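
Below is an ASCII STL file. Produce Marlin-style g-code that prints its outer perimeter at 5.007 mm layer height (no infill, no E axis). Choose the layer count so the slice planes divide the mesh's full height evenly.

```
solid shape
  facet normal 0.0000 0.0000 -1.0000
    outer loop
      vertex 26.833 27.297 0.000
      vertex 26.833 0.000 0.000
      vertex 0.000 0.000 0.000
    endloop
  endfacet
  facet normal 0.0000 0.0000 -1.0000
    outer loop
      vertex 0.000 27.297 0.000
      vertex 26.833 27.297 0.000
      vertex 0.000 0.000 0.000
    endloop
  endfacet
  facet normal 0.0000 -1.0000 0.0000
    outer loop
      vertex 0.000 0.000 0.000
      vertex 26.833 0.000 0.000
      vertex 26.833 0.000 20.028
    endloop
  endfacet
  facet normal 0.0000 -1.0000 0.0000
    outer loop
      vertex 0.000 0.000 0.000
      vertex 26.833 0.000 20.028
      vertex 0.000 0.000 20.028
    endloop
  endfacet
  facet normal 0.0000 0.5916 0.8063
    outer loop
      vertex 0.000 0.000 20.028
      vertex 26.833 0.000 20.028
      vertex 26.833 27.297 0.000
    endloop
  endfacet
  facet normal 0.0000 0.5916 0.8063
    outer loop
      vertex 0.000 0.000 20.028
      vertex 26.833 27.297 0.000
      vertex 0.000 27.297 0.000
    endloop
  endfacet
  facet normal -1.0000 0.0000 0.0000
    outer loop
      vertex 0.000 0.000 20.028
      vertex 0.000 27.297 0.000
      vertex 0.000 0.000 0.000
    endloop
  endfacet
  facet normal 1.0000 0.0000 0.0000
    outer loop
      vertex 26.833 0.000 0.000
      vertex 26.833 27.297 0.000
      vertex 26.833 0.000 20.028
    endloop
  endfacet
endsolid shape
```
; perimeter-only toolpath
G21 ; units = mm
G90 ; absolute positioning
G28 ; home
; layer 1
G0 Z5.007
G0 X0.000 Y0.000
G1 X26.833 Y0.000
G1 X26.833 Y20.473
G1 X0.000 Y20.473
G1 X0.000 Y0.000
; layer 2
G0 Z10.014
G0 X0.000 Y0.000
G1 X26.833 Y0.000
G1 X26.833 Y13.649
G1 X0.000 Y13.649
G1 X0.000 Y0.000
; layer 3
G0 Z15.021
G0 X0.000 Y0.000
G1 X26.833 Y0.000
G1 X26.833 Y6.824
G1 X0.000 Y6.824
G1 X0.000 Y0.000
M2 ; end

The solid is a wedge (ramp): 26.8 × 27.3 mm base, rising to 20 mm along the y=0 edge and sloping linearly to z=0 at y=27.3. Slicing at Δz = 5.007 mm — 4 equal slices spanning the solid's height, so layer i sits at z = i·h/4 — gives 3 non-empty perimeters. Each is a 4-segment closed polygon; G0 lifts to the layer z and rapids to the start vertex, then G1 traces the edges. The cross-section shrinks linearly with z (the slice at the apex is degenerate and omitted).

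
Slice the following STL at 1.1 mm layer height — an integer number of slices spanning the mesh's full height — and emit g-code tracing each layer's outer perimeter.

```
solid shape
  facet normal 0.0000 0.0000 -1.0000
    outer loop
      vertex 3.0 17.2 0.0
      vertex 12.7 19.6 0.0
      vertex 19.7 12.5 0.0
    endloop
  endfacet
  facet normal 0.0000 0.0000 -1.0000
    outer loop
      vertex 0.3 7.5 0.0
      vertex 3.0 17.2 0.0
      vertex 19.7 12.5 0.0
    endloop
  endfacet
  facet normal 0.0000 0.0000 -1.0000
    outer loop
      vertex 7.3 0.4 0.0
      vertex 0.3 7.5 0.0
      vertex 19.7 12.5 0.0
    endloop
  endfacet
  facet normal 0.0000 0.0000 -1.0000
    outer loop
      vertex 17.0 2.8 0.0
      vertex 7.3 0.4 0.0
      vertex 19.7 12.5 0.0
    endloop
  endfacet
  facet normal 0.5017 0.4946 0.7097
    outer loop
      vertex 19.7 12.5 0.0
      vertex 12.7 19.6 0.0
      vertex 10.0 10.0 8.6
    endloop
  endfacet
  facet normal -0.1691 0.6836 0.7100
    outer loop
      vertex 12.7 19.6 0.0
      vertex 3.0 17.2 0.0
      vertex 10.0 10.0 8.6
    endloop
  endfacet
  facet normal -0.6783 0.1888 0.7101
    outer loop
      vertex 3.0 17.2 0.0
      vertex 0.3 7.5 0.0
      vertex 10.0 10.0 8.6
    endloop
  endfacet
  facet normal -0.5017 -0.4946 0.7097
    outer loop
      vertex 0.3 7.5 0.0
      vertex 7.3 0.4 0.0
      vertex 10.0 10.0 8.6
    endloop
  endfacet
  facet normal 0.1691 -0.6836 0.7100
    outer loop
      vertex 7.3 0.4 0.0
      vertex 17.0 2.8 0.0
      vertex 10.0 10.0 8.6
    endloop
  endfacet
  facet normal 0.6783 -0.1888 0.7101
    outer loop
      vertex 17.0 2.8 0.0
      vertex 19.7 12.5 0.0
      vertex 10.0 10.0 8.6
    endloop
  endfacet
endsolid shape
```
; perimeter-only toolpath
G21 ; units = mm
G90 ; absolute positioning
G28 ; home
; layer 1
G0 Z1.1
G0 X18.5 Y12.2
G1 X12.4 Y18.4
G1 X3.9 Y16.3
G1 X1.5 Y7.8
G1 X7.6 Y1.6
G1 X16.1 Y3.7
G1 X18.5 Y12.2
; layer 2
G0 Z2.1
G0 X17.3 Y11.9
G1 X12.0 Y17.2
G1 X4.8 Y15.4
G1 X2.7 Y8.1
G1 X8.0 Y2.8
G1 X15.2 Y4.6
G1 X17.3 Y11.9
; layer 3
G0 Z3.2
G0 X16.1 Y11.6
G1 X11.7 Y16.0
G1 X5.6 Y14.5
G1 X3.9 Y8.4
G1 X8.3 Y4.0
G1 X14.4 Y5.5
G1 X16.1 Y11.6
; layer 4
G0 Z4.3
G0 X14.8 Y11.2
G1 X11.3 Y14.8
G1 X6.5 Y13.6
G1 X5.2 Y8.8
G1 X8.7 Y5.2
G1 X13.5 Y6.4
G1 X14.8 Y11.2
; layer 5
G0 Z5.4
G0 X13.6 Y10.9
G1 X11.0 Y13.6
G1 X7.4 Y12.7
G1 X6.4 Y9.1
G1 X9.0 Y6.4
G1 X12.6 Y7.3
G1 X13.6 Y10.9
; layer 6
G0 Z6.4
G0 X12.4 Y10.6
G1 X10.7 Y12.4
G1 X8.2 Y11.8
G1 X7.6 Y9.4
G1 X9.3 Y7.6
G1 X11.8 Y8.2
G1 X12.4 Y10.6
; layer 7
G0 Z7.5
G0 X11.2 Y10.3
G1 X10.3 Y11.2
G1 X9.1 Y10.9
G1 X8.8 Y9.7
G1 X9.7 Y8.8
G1 X10.9 Y9.1
G1 X11.2 Y10.3
M2 ; end

The solid is a regular 6-sided pyramid, base circumscribed radius ≈ 10 mm, apex at z ≈ 8.6 mm. Slicing at Δz = 1.1 mm — 8 equal slices spanning the solid's height, so layer i sits at z = i·h/8 — gives 7 non-empty perimeters. Each is a 6-segment closed polygon; G0 lifts to the layer z and rapids to the start vertex, then G1 traces the edges. The cross-section shrinks linearly with z (the slice at the apex is degenerate and omitted).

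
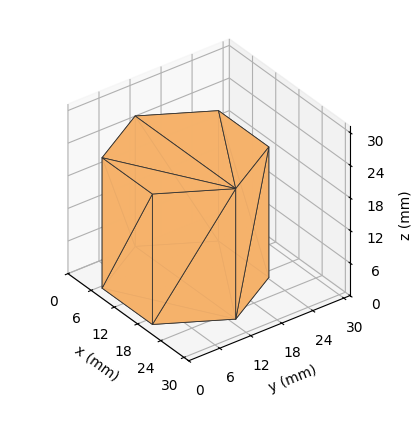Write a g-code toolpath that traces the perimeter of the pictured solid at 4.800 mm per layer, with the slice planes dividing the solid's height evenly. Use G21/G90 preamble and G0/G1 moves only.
Reading the render: the shape is a regular 6-sided prism (a cylinder approximated with 6 flat sides), circumscribed radius ≈ 13 mm, height ≈ 24 mm (dimensions read to the nearest mm from the axis ticks). For the g-code, the solid's height is divided into equal slices at the stated Δz and each level perimeter traced with G1 moves after a G0 lift.

; perimeter-only toolpath
G21 ; units = mm
G90 ; absolute positioning
G28 ; home
; layer 1
G0 Z4.800
G0 X26.000 Y13.000
G1 X19.500 Y24.258
G1 X6.500 Y24.258
G1 X0.000 Y13.000
G1 X6.500 Y1.742
G1 X19.500 Y1.742
G1 X26.000 Y13.000
; layer 2
G0 Z9.600
G0 X26.000 Y13.000
G1 X19.500 Y24.258
G1 X6.500 Y24.258
G1 X0.000 Y13.000
G1 X6.500 Y1.742
G1 X19.500 Y1.742
G1 X26.000 Y13.000
; layer 3
G0 Z14.400
G0 X26.000 Y13.000
G1 X19.500 Y24.258
G1 X6.500 Y24.258
G1 X0.000 Y13.000
G1 X6.500 Y1.742
G1 X19.500 Y1.742
G1 X26.000 Y13.000
; layer 4
G0 Z19.200
G0 X26.000 Y13.000
G1 X19.500 Y24.258
G1 X6.500 Y24.258
G1 X0.000 Y13.000
G1 X6.500 Y1.742
G1 X19.500 Y1.742
G1 X26.000 Y13.000
; layer 5
G0 Z24.000
G0 X26.000 Y13.000
G1 X19.500 Y24.258
G1 X6.500 Y24.258
G1 X0.000 Y13.000
G1 X6.500 Y1.742
G1 X19.500 Y1.742
G1 X26.000 Y13.000
M2 ; end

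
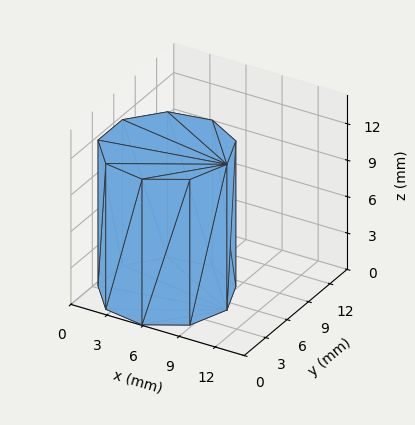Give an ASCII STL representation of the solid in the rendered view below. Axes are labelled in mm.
Reading the render: the shape is a regular 9-sided prism (a cylinder approximated with 9 flat sides), circumscribed radius ≈ 5 mm, height ≈ 12 mm (dimensions read to the nearest mm from the axis ticks). For the STL, each face is triangulated and given an outward normal.

solid part
  facet normal 0.0000 0.0000 -1.0000
    outer loop
      vertex 5.868 9.924 0.000
      vertex 8.830 8.214 0.000
      vertex 10.000 5.000 0.000
    endloop
  endfacet
  facet normal 0.0000 0.0000 -1.0000
    outer loop
      vertex 2.500 9.330 0.000
      vertex 5.868 9.924 0.000
      vertex 10.000 5.000 0.000
    endloop
  endfacet
  facet normal 0.0000 0.0000 -1.0000
    outer loop
      vertex 0.302 6.710 0.000
      vertex 2.500 9.330 0.000
      vertex 10.000 5.000 0.000
    endloop
  endfacet
  facet normal 0.0000 0.0000 -1.0000
    outer loop
      vertex 0.302 3.290 0.000
      vertex 0.302 6.710 0.000
      vertex 10.000 5.000 0.000
    endloop
  endfacet
  facet normal 0.0000 0.0000 -1.0000
    outer loop
      vertex 2.500 0.670 0.000
      vertex 0.302 3.290 0.000
      vertex 10.000 5.000 0.000
    endloop
  endfacet
  facet normal 0.0000 0.0000 -1.0000
    outer loop
      vertex 5.868 0.076 0.000
      vertex 2.500 0.670 0.000
      vertex 10.000 5.000 0.000
    endloop
  endfacet
  facet normal 0.0000 0.0000 -1.0000
    outer loop
      vertex 8.830 1.786 0.000
      vertex 5.868 0.076 0.000
      vertex 10.000 5.000 0.000
    endloop
  endfacet
  facet normal 0.0000 0.0000 1.0000
    outer loop
      vertex 10.000 5.000 12.000
      vertex 8.830 8.214 12.000
      vertex 5.868 9.924 12.000
    endloop
  endfacet
  facet normal 0.0000 0.0000 1.0000
    outer loop
      vertex 10.000 5.000 12.000
      vertex 5.868 9.924 12.000
      vertex 2.500 9.330 12.000
    endloop
  endfacet
  facet normal 0.0000 0.0000 1.0000
    outer loop
      vertex 10.000 5.000 12.000
      vertex 2.500 9.330 12.000
      vertex 0.302 6.710 12.000
    endloop
  endfacet
  facet normal 0.0000 0.0000 1.0000
    outer loop
      vertex 10.000 5.000 12.000
      vertex 0.302 6.710 12.000
      vertex 0.302 3.290 12.000
    endloop
  endfacet
  facet normal 0.0000 0.0000 1.0000
    outer loop
      vertex 10.000 5.000 12.000
      vertex 0.302 3.290 12.000
      vertex 2.500 0.670 12.000
    endloop
  endfacet
  facet normal 0.0000 0.0000 1.0000
    outer loop
      vertex 10.000 5.000 12.000
      vertex 2.500 0.670 12.000
      vertex 5.868 0.076 12.000
    endloop
  endfacet
  facet normal 0.0000 0.0000 1.0000
    outer loop
      vertex 10.000 5.000 12.000
      vertex 5.868 0.076 12.000
      vertex 8.830 1.786 12.000
    endloop
  endfacet
  facet normal 0.9397 0.3421 0.0000
    outer loop
      vertex 10.000 5.000 0.000
      vertex 8.830 8.214 0.000
      vertex 8.830 8.214 12.000
    endloop
  endfacet
  facet normal 0.9397 0.3421 0.0000
    outer loop
      vertex 10.000 5.000 0.000
      vertex 8.830 8.214 12.000
      vertex 10.000 5.000 12.000
    endloop
  endfacet
  facet normal 0.5000 0.8660 0.0000
    outer loop
      vertex 8.830 8.214 0.000
      vertex 5.868 9.924 0.000
      vertex 5.868 9.924 12.000
    endloop
  endfacet
  facet normal 0.5000 0.8660 0.0000
    outer loop
      vertex 8.830 8.214 0.000
      vertex 5.868 9.924 12.000
      vertex 8.830 8.214 12.000
    endloop
  endfacet
  facet normal -0.1737 0.9848 0.0000
    outer loop
      vertex 5.868 9.924 0.000
      vertex 2.500 9.330 0.000
      vertex 2.500 9.330 12.000
    endloop
  endfacet
  facet normal -0.1737 0.9848 0.0000
    outer loop
      vertex 5.868 9.924 0.000
      vertex 2.500 9.330 12.000
      vertex 5.868 9.924 12.000
    endloop
  endfacet
  facet normal -0.7661 0.6427 0.0000
    outer loop
      vertex 2.500 9.330 0.000
      vertex 0.302 6.710 0.000
      vertex 0.302 6.710 12.000
    endloop
  endfacet
  facet normal -0.7661 0.6427 0.0000
    outer loop
      vertex 2.500 9.330 0.000
      vertex 0.302 6.710 12.000
      vertex 2.500 9.330 12.000
    endloop
  endfacet
  facet normal -1.0000 0.0000 0.0000
    outer loop
      vertex 0.302 6.710 0.000
      vertex 0.302 3.290 0.000
      vertex 0.302 3.290 12.000
    endloop
  endfacet
  facet normal -1.0000 0.0000 0.0000
    outer loop
      vertex 0.302 6.710 0.000
      vertex 0.302 3.290 12.000
      vertex 0.302 6.710 12.000
    endloop
  endfacet
  facet normal -0.7661 -0.6427 0.0000
    outer loop
      vertex 0.302 3.290 0.000
      vertex 2.500 0.670 0.000
      vertex 2.500 0.670 12.000
    endloop
  endfacet
  facet normal -0.7661 -0.6427 0.0000
    outer loop
      vertex 0.302 3.290 0.000
      vertex 2.500 0.670 12.000
      vertex 0.302 3.290 12.000
    endloop
  endfacet
  facet normal -0.1737 -0.9848 0.0000
    outer loop
      vertex 2.500 0.670 0.000
      vertex 5.868 0.076 0.000
      vertex 5.868 0.076 12.000
    endloop
  endfacet
  facet normal -0.1737 -0.9848 0.0000
    outer loop
      vertex 2.500 0.670 0.000
      vertex 5.868 0.076 12.000
      vertex 2.500 0.670 12.000
    endloop
  endfacet
  facet normal 0.5000 -0.8660 0.0000
    outer loop
      vertex 5.868 0.076 0.000
      vertex 8.830 1.786 0.000
      vertex 8.830 1.786 12.000
    endloop
  endfacet
  facet normal 0.5000 -0.8660 0.0000
    outer loop
      vertex 5.868 0.076 0.000
      vertex 8.830 1.786 12.000
      vertex 5.868 0.076 12.000
    endloop
  endfacet
  facet normal 0.9397 -0.3421 0.0000
    outer loop
      vertex 8.830 1.786 0.000
      vertex 10.000 5.000 0.000
      vertex 10.000 5.000 12.000
    endloop
  endfacet
  facet normal 0.9397 -0.3421 0.0000
    outer loop
      vertex 8.830 1.786 0.000
      vertex 10.000 5.000 12.000
      vertex 8.830 1.786 12.000
    endloop
  endfacet
endsolid part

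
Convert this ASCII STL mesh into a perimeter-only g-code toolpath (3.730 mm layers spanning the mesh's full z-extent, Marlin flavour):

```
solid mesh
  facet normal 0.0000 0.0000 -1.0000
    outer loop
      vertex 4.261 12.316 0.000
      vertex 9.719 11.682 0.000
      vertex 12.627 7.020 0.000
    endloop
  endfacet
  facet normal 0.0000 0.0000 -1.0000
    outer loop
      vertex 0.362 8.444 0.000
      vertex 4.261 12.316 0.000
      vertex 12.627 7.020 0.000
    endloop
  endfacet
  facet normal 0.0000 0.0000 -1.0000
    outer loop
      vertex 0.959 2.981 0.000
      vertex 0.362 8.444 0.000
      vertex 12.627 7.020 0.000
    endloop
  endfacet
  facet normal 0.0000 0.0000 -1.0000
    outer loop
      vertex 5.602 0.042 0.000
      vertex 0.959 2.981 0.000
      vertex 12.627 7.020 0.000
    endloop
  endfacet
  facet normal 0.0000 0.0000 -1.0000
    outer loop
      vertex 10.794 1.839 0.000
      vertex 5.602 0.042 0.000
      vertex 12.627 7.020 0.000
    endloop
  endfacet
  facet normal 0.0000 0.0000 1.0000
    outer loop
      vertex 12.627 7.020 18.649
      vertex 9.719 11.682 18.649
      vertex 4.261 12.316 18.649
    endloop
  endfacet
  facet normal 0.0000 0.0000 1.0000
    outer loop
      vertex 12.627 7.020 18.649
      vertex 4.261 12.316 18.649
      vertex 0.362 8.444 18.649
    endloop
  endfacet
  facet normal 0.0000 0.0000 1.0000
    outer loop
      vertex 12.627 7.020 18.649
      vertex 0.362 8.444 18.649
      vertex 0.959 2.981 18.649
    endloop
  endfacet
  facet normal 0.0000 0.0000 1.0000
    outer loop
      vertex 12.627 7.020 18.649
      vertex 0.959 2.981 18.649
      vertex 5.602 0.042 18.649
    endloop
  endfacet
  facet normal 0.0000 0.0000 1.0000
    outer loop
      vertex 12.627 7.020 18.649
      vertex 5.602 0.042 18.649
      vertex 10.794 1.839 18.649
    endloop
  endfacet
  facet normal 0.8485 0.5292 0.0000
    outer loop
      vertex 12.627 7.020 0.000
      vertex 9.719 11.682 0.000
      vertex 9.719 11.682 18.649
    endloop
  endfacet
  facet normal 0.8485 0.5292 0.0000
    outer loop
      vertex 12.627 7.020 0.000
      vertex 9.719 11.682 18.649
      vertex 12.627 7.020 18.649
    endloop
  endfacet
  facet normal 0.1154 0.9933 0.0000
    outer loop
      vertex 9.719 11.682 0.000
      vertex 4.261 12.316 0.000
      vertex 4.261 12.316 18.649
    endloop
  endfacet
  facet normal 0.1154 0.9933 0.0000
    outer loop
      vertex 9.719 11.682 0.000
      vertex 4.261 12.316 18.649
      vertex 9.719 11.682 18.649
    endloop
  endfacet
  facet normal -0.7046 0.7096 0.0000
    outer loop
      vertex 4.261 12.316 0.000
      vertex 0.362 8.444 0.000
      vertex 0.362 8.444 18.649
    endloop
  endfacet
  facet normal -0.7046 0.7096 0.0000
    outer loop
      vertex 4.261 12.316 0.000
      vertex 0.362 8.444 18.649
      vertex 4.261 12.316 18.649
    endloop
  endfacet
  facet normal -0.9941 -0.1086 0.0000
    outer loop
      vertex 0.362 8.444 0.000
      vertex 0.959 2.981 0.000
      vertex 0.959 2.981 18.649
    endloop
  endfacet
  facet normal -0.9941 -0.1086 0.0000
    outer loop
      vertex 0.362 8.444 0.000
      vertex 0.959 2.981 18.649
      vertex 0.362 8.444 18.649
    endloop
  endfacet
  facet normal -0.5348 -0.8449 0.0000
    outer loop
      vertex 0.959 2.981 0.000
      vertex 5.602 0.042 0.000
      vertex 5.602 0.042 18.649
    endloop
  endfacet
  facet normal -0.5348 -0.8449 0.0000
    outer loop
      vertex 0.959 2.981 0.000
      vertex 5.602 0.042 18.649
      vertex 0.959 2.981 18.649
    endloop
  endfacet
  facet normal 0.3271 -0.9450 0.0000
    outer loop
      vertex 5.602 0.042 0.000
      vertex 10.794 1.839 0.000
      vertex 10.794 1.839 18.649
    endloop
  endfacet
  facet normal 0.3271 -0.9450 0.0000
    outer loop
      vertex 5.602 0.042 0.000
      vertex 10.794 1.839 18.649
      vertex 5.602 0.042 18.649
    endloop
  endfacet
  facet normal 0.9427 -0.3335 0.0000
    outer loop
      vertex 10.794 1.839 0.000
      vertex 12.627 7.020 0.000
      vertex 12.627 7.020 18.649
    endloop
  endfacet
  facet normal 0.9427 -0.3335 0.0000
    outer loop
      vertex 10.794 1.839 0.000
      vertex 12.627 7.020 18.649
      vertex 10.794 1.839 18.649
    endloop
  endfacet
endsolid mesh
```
; perimeter-only toolpath
G21 ; units = mm
G90 ; absolute positioning
G28 ; home
; layer 1
G0 Z3.730
G0 X12.627 Y7.020
G1 X9.719 Y11.682
G1 X4.261 Y12.316
G1 X0.362 Y8.444
G1 X0.959 Y2.981
G1 X5.602 Y0.042
G1 X10.794 Y1.839
G1 X12.627 Y7.020
; layer 2
G0 Z7.460
G0 X12.627 Y7.020
G1 X9.719 Y11.682
G1 X4.261 Y12.316
G1 X0.362 Y8.444
G1 X0.959 Y2.981
G1 X5.602 Y0.042
G1 X10.794 Y1.839
G1 X12.627 Y7.020
; layer 3
G0 Z11.189
G0 X12.627 Y7.020
G1 X9.719 Y11.682
G1 X4.261 Y12.316
G1 X0.362 Y8.444
G1 X0.959 Y2.981
G1 X5.602 Y0.042
G1 X10.794 Y1.839
G1 X12.627 Y7.020
; layer 4
G0 Z14.919
G0 X12.627 Y7.020
G1 X9.719 Y11.682
G1 X4.261 Y12.316
G1 X0.362 Y8.444
G1 X0.959 Y2.981
G1 X5.602 Y0.042
G1 X10.794 Y1.839
G1 X12.627 Y7.020
; layer 5
G0 Z18.649
G0 X12.627 Y7.020
G1 X9.719 Y11.682
G1 X4.261 Y12.316
G1 X0.362 Y8.444
G1 X0.959 Y2.981
G1 X5.602 Y0.042
G1 X10.794 Y1.839
G1 X12.627 Y7.020
M2 ; end

The solid is a regular 7-sided prism (a cylinder approximated with 7 flat sides), circumscribed radius ≈ 6.33 mm, height ≈ 18.6 mm. Slicing at Δz = 3.730 mm — 5 equal slices spanning the solid's height, so layer i sits at z = i·h/5 — gives 5 non-empty perimeters. Each is a 7-segment closed polygon; G0 lifts to the layer z and rapids to the start vertex, then G1 traces the edges.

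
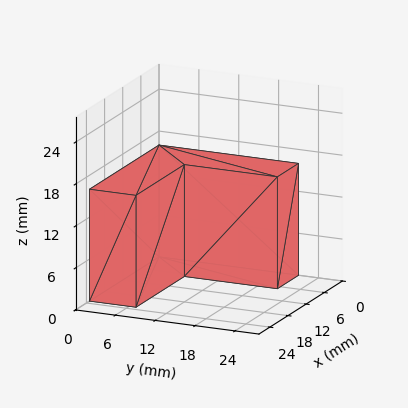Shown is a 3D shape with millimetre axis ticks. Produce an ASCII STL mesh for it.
Reading the render: the shape is an L-shaped prism: outer 23 × 21 mm, arm thicknesses ≈ 7 mm (horizontal) and 7 mm (vertical), extruded 16 mm in z (dimensions read to the nearest mm from the axis ticks). For the STL, each face is triangulated and given an outward normal.

solid part
  facet normal 0.0000 0.0000 -1.0000
    outer loop
      vertex 23.0 7.0 0.0
      vertex 23.0 0.0 0.0
      vertex 0.0 0.0 0.0
    endloop
  endfacet
  facet normal 0.0000 0.0000 -1.0000
    outer loop
      vertex 7.0 7.0 0.0
      vertex 23.0 7.0 0.0
      vertex 0.0 0.0 0.0
    endloop
  endfacet
  facet normal 0.0000 0.0000 -1.0000
    outer loop
      vertex 7.0 21.0 0.0
      vertex 7.0 7.0 0.0
      vertex 0.0 0.0 0.0
    endloop
  endfacet
  facet normal 0.0000 0.0000 -1.0000
    outer loop
      vertex 0.0 21.0 0.0
      vertex 7.0 21.0 0.0
      vertex 0.0 0.0 0.0
    endloop
  endfacet
  facet normal 0.0000 0.0000 1.0000
    outer loop
      vertex 0.0 0.0 16.0
      vertex 23.0 0.0 16.0
      vertex 23.0 7.0 16.0
    endloop
  endfacet
  facet normal 0.0000 0.0000 1.0000
    outer loop
      vertex 0.0 0.0 16.0
      vertex 23.0 7.0 16.0
      vertex 7.0 7.0 16.0
    endloop
  endfacet
  facet normal 0.0000 0.0000 1.0000
    outer loop
      vertex 0.0 0.0 16.0
      vertex 7.0 7.0 16.0
      vertex 7.0 21.0 16.0
    endloop
  endfacet
  facet normal 0.0000 0.0000 1.0000
    outer loop
      vertex 0.0 0.0 16.0
      vertex 7.0 21.0 16.0
      vertex 0.0 21.0 16.0
    endloop
  endfacet
  facet normal 0.0000 -1.0000 0.0000
    outer loop
      vertex 0.0 0.0 0.0
      vertex 23.0 0.0 0.0
      vertex 23.0 0.0 16.0
    endloop
  endfacet
  facet normal 0.0000 -1.0000 0.0000
    outer loop
      vertex 0.0 0.0 0.0
      vertex 23.0 0.0 16.0
      vertex 0.0 0.0 16.0
    endloop
  endfacet
  facet normal 1.0000 0.0000 0.0000
    outer loop
      vertex 23.0 0.0 0.0
      vertex 23.0 7.0 0.0
      vertex 23.0 7.0 16.0
    endloop
  endfacet
  facet normal 1.0000 0.0000 0.0000
    outer loop
      vertex 23.0 0.0 0.0
      vertex 23.0 7.0 16.0
      vertex 23.0 0.0 16.0
    endloop
  endfacet
  facet normal 0.0000 1.0000 0.0000
    outer loop
      vertex 23.0 7.0 0.0
      vertex 7.0 7.0 0.0
      vertex 7.0 7.0 16.0
    endloop
  endfacet
  facet normal 0.0000 1.0000 0.0000
    outer loop
      vertex 23.0 7.0 0.0
      vertex 7.0 7.0 16.0
      vertex 23.0 7.0 16.0
    endloop
  endfacet
  facet normal 1.0000 0.0000 0.0000
    outer loop
      vertex 7.0 7.0 0.0
      vertex 7.0 21.0 0.0
      vertex 7.0 21.0 16.0
    endloop
  endfacet
  facet normal 1.0000 0.0000 0.0000
    outer loop
      vertex 7.0 7.0 0.0
      vertex 7.0 21.0 16.0
      vertex 7.0 7.0 16.0
    endloop
  endfacet
  facet normal 0.0000 1.0000 0.0000
    outer loop
      vertex 7.0 21.0 0.0
      vertex 0.0 21.0 0.0
      vertex 0.0 21.0 16.0
    endloop
  endfacet
  facet normal 0.0000 1.0000 0.0000
    outer loop
      vertex 7.0 21.0 0.0
      vertex 0.0 21.0 16.0
      vertex 7.0 21.0 16.0
    endloop
  endfacet
  facet normal -1.0000 0.0000 0.0000
    outer loop
      vertex 0.0 21.0 0.0
      vertex 0.0 0.0 0.0
      vertex 0.0 0.0 16.0
    endloop
  endfacet
  facet normal -1.0000 0.0000 0.0000
    outer loop
      vertex 0.0 21.0 0.0
      vertex 0.0 0.0 16.0
      vertex 0.0 21.0 16.0
    endloop
  endfacet
endsolid part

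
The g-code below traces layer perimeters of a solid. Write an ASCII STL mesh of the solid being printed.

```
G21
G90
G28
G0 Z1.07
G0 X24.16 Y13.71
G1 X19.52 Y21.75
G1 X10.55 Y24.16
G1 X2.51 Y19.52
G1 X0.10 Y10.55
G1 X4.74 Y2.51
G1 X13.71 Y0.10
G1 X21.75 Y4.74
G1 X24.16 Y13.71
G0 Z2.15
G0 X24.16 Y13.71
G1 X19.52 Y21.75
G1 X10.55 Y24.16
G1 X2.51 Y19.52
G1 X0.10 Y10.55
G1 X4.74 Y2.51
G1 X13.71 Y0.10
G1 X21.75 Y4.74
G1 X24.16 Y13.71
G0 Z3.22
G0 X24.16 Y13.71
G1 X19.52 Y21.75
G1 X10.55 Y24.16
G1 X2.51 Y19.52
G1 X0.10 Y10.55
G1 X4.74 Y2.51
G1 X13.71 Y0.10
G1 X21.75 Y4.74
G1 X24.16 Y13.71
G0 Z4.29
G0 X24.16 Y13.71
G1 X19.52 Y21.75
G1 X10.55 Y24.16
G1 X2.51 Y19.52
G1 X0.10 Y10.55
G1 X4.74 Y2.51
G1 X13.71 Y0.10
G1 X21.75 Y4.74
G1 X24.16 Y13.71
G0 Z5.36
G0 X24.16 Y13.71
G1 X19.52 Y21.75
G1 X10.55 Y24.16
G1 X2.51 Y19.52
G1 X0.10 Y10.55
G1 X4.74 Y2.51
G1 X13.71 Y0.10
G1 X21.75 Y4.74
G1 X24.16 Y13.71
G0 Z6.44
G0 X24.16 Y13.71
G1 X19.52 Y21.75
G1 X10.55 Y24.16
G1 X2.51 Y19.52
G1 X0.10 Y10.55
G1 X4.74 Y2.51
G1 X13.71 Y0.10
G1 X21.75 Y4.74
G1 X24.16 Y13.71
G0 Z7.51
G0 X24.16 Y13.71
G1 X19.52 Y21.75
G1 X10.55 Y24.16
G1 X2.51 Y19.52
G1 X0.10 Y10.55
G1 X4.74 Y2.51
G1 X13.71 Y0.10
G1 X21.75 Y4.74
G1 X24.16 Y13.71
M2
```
solid part
  facet normal 0.0000 0.0000 -1.0000
    outer loop
      vertex 10.55 24.16 0.00
      vertex 19.52 21.75 0.00
      vertex 24.16 13.71 0.00
    endloop
  endfacet
  facet normal 0.0000 0.0000 -1.0000
    outer loop
      vertex 2.51 19.52 0.00
      vertex 10.55 24.16 0.00
      vertex 24.16 13.71 0.00
    endloop
  endfacet
  facet normal 0.0000 0.0000 -1.0000
    outer loop
      vertex 0.10 10.55 0.00
      vertex 2.51 19.52 0.00
      vertex 24.16 13.71 0.00
    endloop
  endfacet
  facet normal 0.0000 0.0000 -1.0000
    outer loop
      vertex 4.74 2.51 0.00
      vertex 0.10 10.55 0.00
      vertex 24.16 13.71 0.00
    endloop
  endfacet
  facet normal 0.0000 0.0000 -1.0000
    outer loop
      vertex 13.71 0.10 0.00
      vertex 4.74 2.51 0.00
      vertex 24.16 13.71 0.00
    endloop
  endfacet
  facet normal 0.0000 0.0000 -1.0000
    outer loop
      vertex 21.75 4.74 0.00
      vertex 13.71 0.10 0.00
      vertex 24.16 13.71 0.00
    endloop
  endfacet
  facet normal 0.0000 0.0000 1.0000
    outer loop
      vertex 24.16 13.71 7.51
      vertex 19.52 21.75 7.51
      vertex 10.55 24.16 7.51
    endloop
  endfacet
  facet normal 0.0000 0.0000 1.0000
    outer loop
      vertex 24.16 13.71 7.51
      vertex 10.55 24.16 7.51
      vertex 2.51 19.52 7.51
    endloop
  endfacet
  facet normal 0.0000 0.0000 1.0000
    outer loop
      vertex 24.16 13.71 7.51
      vertex 2.51 19.52 7.51
      vertex 0.10 10.55 7.51
    endloop
  endfacet
  facet normal 0.0000 0.0000 1.0000
    outer loop
      vertex 24.16 13.71 7.51
      vertex 0.10 10.55 7.51
      vertex 4.74 2.51 7.51
    endloop
  endfacet
  facet normal 0.0000 0.0000 1.0000
    outer loop
      vertex 24.16 13.71 7.51
      vertex 4.74 2.51 7.51
      vertex 13.71 0.10 7.51
    endloop
  endfacet
  facet normal 0.0000 0.0000 1.0000
    outer loop
      vertex 24.16 13.71 7.51
      vertex 13.71 0.10 7.51
      vertex 21.75 4.74 7.51
    endloop
  endfacet
  facet normal 0.8661 0.4998 0.0000
    outer loop
      vertex 24.16 13.71 0.00
      vertex 19.52 21.75 0.00
      vertex 19.52 21.75 7.51
    endloop
  endfacet
  facet normal 0.8661 0.4998 0.0000
    outer loop
      vertex 24.16 13.71 0.00
      vertex 19.52 21.75 7.51
      vertex 24.16 13.71 7.51
    endloop
  endfacet
  facet normal 0.2595 0.9658 0.0000
    outer loop
      vertex 19.52 21.75 0.00
      vertex 10.55 24.16 0.00
      vertex 10.55 24.16 7.51
    endloop
  endfacet
  facet normal 0.2595 0.9658 0.0000
    outer loop
      vertex 19.52 21.75 0.00
      vertex 10.55 24.16 7.51
      vertex 19.52 21.75 7.51
    endloop
  endfacet
  facet normal -0.4998 0.8661 0.0000
    outer loop
      vertex 10.55 24.16 0.00
      vertex 2.51 19.52 0.00
      vertex 2.51 19.52 7.51
    endloop
  endfacet
  facet normal -0.4998 0.8661 0.0000
    outer loop
      vertex 10.55 24.16 0.00
      vertex 2.51 19.52 7.51
      vertex 10.55 24.16 7.51
    endloop
  endfacet
  facet normal -0.9658 0.2595 0.0000
    outer loop
      vertex 2.51 19.52 0.00
      vertex 0.10 10.55 0.00
      vertex 0.10 10.55 7.51
    endloop
  endfacet
  facet normal -0.9658 0.2595 0.0000
    outer loop
      vertex 2.51 19.52 0.00
      vertex 0.10 10.55 7.51
      vertex 2.51 19.52 7.51
    endloop
  endfacet
  facet normal -0.8661 -0.4998 0.0000
    outer loop
      vertex 0.10 10.55 0.00
      vertex 4.74 2.51 0.00
      vertex 4.74 2.51 7.51
    endloop
  endfacet
  facet normal -0.8661 -0.4998 0.0000
    outer loop
      vertex 0.10 10.55 0.00
      vertex 4.74 2.51 7.51
      vertex 0.10 10.55 7.51
    endloop
  endfacet
  facet normal -0.2595 -0.9658 0.0000
    outer loop
      vertex 4.74 2.51 0.00
      vertex 13.71 0.10 0.00
      vertex 13.71 0.10 7.51
    endloop
  endfacet
  facet normal -0.2595 -0.9658 0.0000
    outer loop
      vertex 4.74 2.51 0.00
      vertex 13.71 0.10 7.51
      vertex 4.74 2.51 7.51
    endloop
  endfacet
  facet normal 0.4998 -0.8661 0.0000
    outer loop
      vertex 13.71 0.10 0.00
      vertex 21.75 4.74 0.00
      vertex 21.75 4.74 7.51
    endloop
  endfacet
  facet normal 0.4998 -0.8661 0.0000
    outer loop
      vertex 13.71 0.10 0.00
      vertex 21.75 4.74 7.51
      vertex 13.71 0.10 7.51
    endloop
  endfacet
  facet normal 0.9658 -0.2595 0.0000
    outer loop
      vertex 21.75 4.74 0.00
      vertex 24.16 13.71 0.00
      vertex 24.16 13.71 7.51
    endloop
  endfacet
  facet normal 0.9658 -0.2595 0.0000
    outer loop
      vertex 21.75 4.74 0.00
      vertex 24.16 13.71 7.51
      vertex 21.75 4.74 7.51
    endloop
  endfacet
endsolid part

The G0 Z moves step by Δz≈1.07 mm. Every layer's G1 loop is the same polygon, so the solid is a straight extrusion of it from z=0 to z≈7.51. Closing with flat bottom and top caps and triangulating gives 28 facets — a regular 8-sided prism (a cylinder approximated with 8 flat sides), circumscribed radius ≈ 12.1 mm, height ≈ 7.51 mm.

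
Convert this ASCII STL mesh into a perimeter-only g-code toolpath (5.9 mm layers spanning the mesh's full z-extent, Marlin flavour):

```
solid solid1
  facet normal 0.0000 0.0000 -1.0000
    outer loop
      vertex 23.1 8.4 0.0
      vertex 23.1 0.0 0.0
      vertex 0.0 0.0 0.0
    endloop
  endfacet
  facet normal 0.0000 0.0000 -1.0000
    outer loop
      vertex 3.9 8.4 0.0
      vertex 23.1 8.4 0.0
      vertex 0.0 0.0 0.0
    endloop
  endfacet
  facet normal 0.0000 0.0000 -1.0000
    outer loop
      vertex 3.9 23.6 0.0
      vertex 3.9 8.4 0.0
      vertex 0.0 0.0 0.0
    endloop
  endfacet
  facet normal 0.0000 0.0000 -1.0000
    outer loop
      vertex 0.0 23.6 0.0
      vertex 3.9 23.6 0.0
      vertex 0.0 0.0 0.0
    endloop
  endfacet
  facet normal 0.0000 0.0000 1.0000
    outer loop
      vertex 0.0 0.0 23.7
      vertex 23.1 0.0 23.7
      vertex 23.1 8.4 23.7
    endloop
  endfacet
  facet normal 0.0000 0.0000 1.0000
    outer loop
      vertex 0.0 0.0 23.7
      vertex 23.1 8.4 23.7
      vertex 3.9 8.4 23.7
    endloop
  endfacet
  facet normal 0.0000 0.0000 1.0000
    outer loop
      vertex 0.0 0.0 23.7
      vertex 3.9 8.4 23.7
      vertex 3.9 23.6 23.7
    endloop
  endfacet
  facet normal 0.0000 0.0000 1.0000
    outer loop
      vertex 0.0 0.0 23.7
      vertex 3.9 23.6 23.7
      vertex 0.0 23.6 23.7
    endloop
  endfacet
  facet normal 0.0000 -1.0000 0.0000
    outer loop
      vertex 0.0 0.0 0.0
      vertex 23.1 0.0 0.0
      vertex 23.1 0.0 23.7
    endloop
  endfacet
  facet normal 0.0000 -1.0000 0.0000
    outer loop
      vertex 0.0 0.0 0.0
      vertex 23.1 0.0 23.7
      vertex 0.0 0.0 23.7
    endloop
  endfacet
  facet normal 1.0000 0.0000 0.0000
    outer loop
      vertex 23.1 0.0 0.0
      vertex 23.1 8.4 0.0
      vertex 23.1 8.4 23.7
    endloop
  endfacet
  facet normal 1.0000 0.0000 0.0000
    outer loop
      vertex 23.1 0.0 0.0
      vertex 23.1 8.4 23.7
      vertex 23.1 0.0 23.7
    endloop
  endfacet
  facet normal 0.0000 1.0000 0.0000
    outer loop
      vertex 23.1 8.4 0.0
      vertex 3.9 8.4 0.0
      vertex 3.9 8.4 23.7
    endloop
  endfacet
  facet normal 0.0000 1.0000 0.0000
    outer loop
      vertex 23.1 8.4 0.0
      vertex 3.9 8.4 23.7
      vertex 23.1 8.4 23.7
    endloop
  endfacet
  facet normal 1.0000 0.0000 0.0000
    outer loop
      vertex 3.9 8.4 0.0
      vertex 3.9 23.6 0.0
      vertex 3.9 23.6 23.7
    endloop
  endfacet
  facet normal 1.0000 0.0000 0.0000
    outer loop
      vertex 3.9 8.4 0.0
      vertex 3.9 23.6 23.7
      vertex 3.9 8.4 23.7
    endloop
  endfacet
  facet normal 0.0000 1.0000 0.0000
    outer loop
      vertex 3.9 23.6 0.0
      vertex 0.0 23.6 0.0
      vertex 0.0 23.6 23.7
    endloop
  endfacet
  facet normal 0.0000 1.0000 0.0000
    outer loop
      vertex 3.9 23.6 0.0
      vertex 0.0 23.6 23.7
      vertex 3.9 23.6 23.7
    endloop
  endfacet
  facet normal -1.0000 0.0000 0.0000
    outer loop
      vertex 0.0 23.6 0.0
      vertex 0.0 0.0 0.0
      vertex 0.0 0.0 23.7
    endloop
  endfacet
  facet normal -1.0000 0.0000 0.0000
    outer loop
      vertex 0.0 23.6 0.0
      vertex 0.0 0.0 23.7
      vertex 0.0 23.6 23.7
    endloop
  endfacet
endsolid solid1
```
; perimeter-only toolpath
G21 ; units = mm
G90 ; absolute positioning
G28 ; home
; layer 1
G0 Z5.9
G0 X0.0 Y0.0
G1 X23.1 Y0.0
G1 X23.1 Y8.4
G1 X3.9 Y8.4
G1 X3.9 Y23.6
G1 X0.0 Y23.6
G1 X0.0 Y0.0
; layer 2
G0 Z11.8
G0 X0.0 Y0.0
G1 X23.1 Y0.0
G1 X23.1 Y8.4
G1 X3.9 Y8.4
G1 X3.9 Y23.6
G1 X0.0 Y23.6
G1 X0.0 Y0.0
; layer 3
G0 Z17.8
G0 X0.0 Y0.0
G1 X23.1 Y0.0
G1 X23.1 Y8.4
G1 X3.9 Y8.4
G1 X3.9 Y23.6
G1 X0.0 Y23.6
G1 X0.0 Y0.0
; layer 4
G0 Z23.7
G0 X0.0 Y0.0
G1 X23.1 Y0.0
G1 X23.1 Y8.4
G1 X3.9 Y8.4
G1 X3.9 Y23.6
G1 X0.0 Y23.6
G1 X0.0 Y0.0
M2 ; end

The solid is an L-shaped prism: outer 23.1 × 23.6 mm, arm thicknesses ≈ 8.4 mm (horizontal) and 3.9 mm (vertical), extruded 23.7 mm in z. Slicing at Δz = 5.9 mm — 4 equal slices spanning the solid's height, so layer i sits at z = i·h/4 — gives 4 non-empty perimeters. Each is a 6-segment closed polygon; G0 lifts to the layer z and rapids to the start vertex, then G1 traces the edges.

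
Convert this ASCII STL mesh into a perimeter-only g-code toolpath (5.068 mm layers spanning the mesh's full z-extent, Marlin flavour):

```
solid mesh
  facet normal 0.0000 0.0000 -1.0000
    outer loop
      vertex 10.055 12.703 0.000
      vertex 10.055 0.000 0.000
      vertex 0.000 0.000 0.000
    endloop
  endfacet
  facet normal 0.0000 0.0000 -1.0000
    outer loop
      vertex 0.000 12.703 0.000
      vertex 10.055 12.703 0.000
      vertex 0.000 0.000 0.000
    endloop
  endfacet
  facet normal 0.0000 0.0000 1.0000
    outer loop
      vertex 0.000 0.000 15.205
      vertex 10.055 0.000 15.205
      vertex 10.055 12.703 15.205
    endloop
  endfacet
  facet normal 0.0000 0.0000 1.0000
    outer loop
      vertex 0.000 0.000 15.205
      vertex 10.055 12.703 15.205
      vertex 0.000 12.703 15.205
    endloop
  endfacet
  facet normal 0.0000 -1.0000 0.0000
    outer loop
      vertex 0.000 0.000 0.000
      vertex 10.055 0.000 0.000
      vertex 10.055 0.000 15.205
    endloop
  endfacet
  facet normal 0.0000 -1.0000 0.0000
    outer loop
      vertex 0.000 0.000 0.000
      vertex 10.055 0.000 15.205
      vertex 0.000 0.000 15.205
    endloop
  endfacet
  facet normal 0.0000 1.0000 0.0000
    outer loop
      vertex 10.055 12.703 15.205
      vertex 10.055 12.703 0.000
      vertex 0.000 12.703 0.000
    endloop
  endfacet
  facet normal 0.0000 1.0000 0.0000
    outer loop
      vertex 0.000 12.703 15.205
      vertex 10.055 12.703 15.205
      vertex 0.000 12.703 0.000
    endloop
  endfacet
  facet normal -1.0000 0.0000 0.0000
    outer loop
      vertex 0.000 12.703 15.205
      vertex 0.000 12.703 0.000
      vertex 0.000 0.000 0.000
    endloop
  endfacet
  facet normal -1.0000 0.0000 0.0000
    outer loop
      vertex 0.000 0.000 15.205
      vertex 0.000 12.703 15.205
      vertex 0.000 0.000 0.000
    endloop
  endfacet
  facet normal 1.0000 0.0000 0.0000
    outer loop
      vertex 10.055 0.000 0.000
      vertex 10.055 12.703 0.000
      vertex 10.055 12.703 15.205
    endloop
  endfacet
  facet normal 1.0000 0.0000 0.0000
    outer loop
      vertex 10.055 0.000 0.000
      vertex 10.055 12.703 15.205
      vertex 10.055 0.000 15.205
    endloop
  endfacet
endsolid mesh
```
; perimeter-only toolpath
G21 ; units = mm
G90 ; absolute positioning
G28 ; home
; layer 1
G0 Z5.068
G0 X0.000 Y0.000
G1 X10.055 Y0.000
G1 X10.055 Y12.703
G1 X0.000 Y12.703
G1 X0.000 Y0.000
; layer 2
G0 Z10.137
G0 X0.000 Y0.000
G1 X10.055 Y0.000
G1 X10.055 Y12.703
G1 X0.000 Y12.703
G1 X0.000 Y0.000
; layer 3
G0 Z15.205
G0 X0.000 Y0.000
G1 X10.055 Y0.000
G1 X10.055 Y12.703
G1 X0.000 Y12.703
G1 X0.000 Y0.000
M2 ; end

The solid is a rectangular box, roughly 10.1 × 12.7 mm footprint and 15.2 mm tall. Slicing at Δz = 5.068 mm — 3 equal slices spanning the solid's height, so layer i sits at z = i·h/3 — gives 3 non-empty perimeters. Each is a 4-segment closed polygon; G0 lifts to the layer z and rapids to the start vertex, then G1 traces the edges.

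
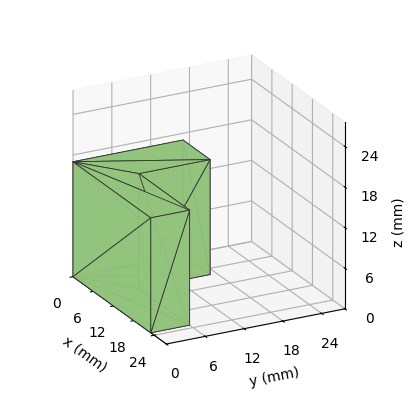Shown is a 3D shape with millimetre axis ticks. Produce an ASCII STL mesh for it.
Reading the render: the shape is an L-shaped prism: outer 23 × 17 mm, arm thicknesses ≈ 6 mm (horizontal) and 8 mm (vertical), extruded 17 mm in z (dimensions read to the nearest mm from the axis ticks). For the STL, each face is triangulated and given an outward normal.

solid part
  facet normal 0.0000 0.0000 -1.0000
    outer loop
      vertex 23.00 6.00 0.00
      vertex 23.00 0.00 0.00
      vertex 0.00 0.00 0.00
    endloop
  endfacet
  facet normal 0.0000 0.0000 -1.0000
    outer loop
      vertex 8.00 6.00 0.00
      vertex 23.00 6.00 0.00
      vertex 0.00 0.00 0.00
    endloop
  endfacet
  facet normal 0.0000 0.0000 -1.0000
    outer loop
      vertex 8.00 17.00 0.00
      vertex 8.00 6.00 0.00
      vertex 0.00 0.00 0.00
    endloop
  endfacet
  facet normal 0.0000 0.0000 -1.0000
    outer loop
      vertex 0.00 17.00 0.00
      vertex 8.00 17.00 0.00
      vertex 0.00 0.00 0.00
    endloop
  endfacet
  facet normal 0.0000 0.0000 1.0000
    outer loop
      vertex 0.00 0.00 17.00
      vertex 23.00 0.00 17.00
      vertex 23.00 6.00 17.00
    endloop
  endfacet
  facet normal 0.0000 0.0000 1.0000
    outer loop
      vertex 0.00 0.00 17.00
      vertex 23.00 6.00 17.00
      vertex 8.00 6.00 17.00
    endloop
  endfacet
  facet normal 0.0000 0.0000 1.0000
    outer loop
      vertex 0.00 0.00 17.00
      vertex 8.00 6.00 17.00
      vertex 8.00 17.00 17.00
    endloop
  endfacet
  facet normal 0.0000 0.0000 1.0000
    outer loop
      vertex 0.00 0.00 17.00
      vertex 8.00 17.00 17.00
      vertex 0.00 17.00 17.00
    endloop
  endfacet
  facet normal 0.0000 -1.0000 0.0000
    outer loop
      vertex 0.00 0.00 0.00
      vertex 23.00 0.00 0.00
      vertex 23.00 0.00 17.00
    endloop
  endfacet
  facet normal 0.0000 -1.0000 0.0000
    outer loop
      vertex 0.00 0.00 0.00
      vertex 23.00 0.00 17.00
      vertex 0.00 0.00 17.00
    endloop
  endfacet
  facet normal 1.0000 0.0000 0.0000
    outer loop
      vertex 23.00 0.00 0.00
      vertex 23.00 6.00 0.00
      vertex 23.00 6.00 17.00
    endloop
  endfacet
  facet normal 1.0000 0.0000 0.0000
    outer loop
      vertex 23.00 0.00 0.00
      vertex 23.00 6.00 17.00
      vertex 23.00 0.00 17.00
    endloop
  endfacet
  facet normal 0.0000 1.0000 0.0000
    outer loop
      vertex 23.00 6.00 0.00
      vertex 8.00 6.00 0.00
      vertex 8.00 6.00 17.00
    endloop
  endfacet
  facet normal 0.0000 1.0000 0.0000
    outer loop
      vertex 23.00 6.00 0.00
      vertex 8.00 6.00 17.00
      vertex 23.00 6.00 17.00
    endloop
  endfacet
  facet normal 1.0000 0.0000 0.0000
    outer loop
      vertex 8.00 6.00 0.00
      vertex 8.00 17.00 0.00
      vertex 8.00 17.00 17.00
    endloop
  endfacet
  facet normal 1.0000 0.0000 0.0000
    outer loop
      vertex 8.00 6.00 0.00
      vertex 8.00 17.00 17.00
      vertex 8.00 6.00 17.00
    endloop
  endfacet
  facet normal 0.0000 1.0000 0.0000
    outer loop
      vertex 8.00 17.00 0.00
      vertex 0.00 17.00 0.00
      vertex 0.00 17.00 17.00
    endloop
  endfacet
  facet normal 0.0000 1.0000 0.0000
    outer loop
      vertex 8.00 17.00 0.00
      vertex 0.00 17.00 17.00
      vertex 8.00 17.00 17.00
    endloop
  endfacet
  facet normal -1.0000 0.0000 0.0000
    outer loop
      vertex 0.00 17.00 0.00
      vertex 0.00 0.00 0.00
      vertex 0.00 0.00 17.00
    endloop
  endfacet
  facet normal -1.0000 0.0000 0.0000
    outer loop
      vertex 0.00 17.00 0.00
      vertex 0.00 0.00 17.00
      vertex 0.00 17.00 17.00
    endloop
  endfacet
endsolid part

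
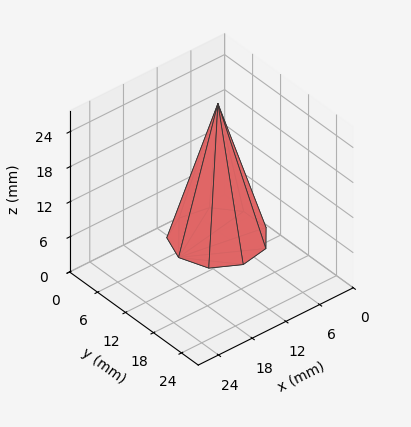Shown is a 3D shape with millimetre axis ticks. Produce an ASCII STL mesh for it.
Reading the render: the shape is a regular 9-sided pyramid, base circumscribed radius ≈ 7 mm, apex at z ≈ 23 mm (dimensions read to the nearest mm from the axis ticks). For the STL, each face is triangulated and given an outward normal.

solid part
  facet normal 0.0000 0.0000 -1.0000
    outer loop
      vertex 8.22 13.89 0.00
      vertex 12.36 11.50 0.00
      vertex 14.00 7.00 0.00
    endloop
  endfacet
  facet normal 0.0000 0.0000 -1.0000
    outer loop
      vertex 3.50 13.06 0.00
      vertex 8.22 13.89 0.00
      vertex 14.00 7.00 0.00
    endloop
  endfacet
  facet normal 0.0000 0.0000 -1.0000
    outer loop
      vertex 0.42 9.39 0.00
      vertex 3.50 13.06 0.00
      vertex 14.00 7.00 0.00
    endloop
  endfacet
  facet normal 0.0000 0.0000 -1.0000
    outer loop
      vertex 0.42 4.61 0.00
      vertex 0.42 9.39 0.00
      vertex 14.00 7.00 0.00
    endloop
  endfacet
  facet normal 0.0000 0.0000 -1.0000
    outer loop
      vertex 3.50 0.94 0.00
      vertex 0.42 4.61 0.00
      vertex 14.00 7.00 0.00
    endloop
  endfacet
  facet normal 0.0000 0.0000 -1.0000
    outer loop
      vertex 8.22 0.11 0.00
      vertex 3.50 0.94 0.00
      vertex 14.00 7.00 0.00
    endloop
  endfacet
  facet normal 0.0000 0.0000 -1.0000
    outer loop
      vertex 12.36 2.50 0.00
      vertex 8.22 0.11 0.00
      vertex 14.00 7.00 0.00
    endloop
  endfacet
  facet normal 0.9033 0.3292 0.2749
    outer loop
      vertex 14.00 7.00 0.00
      vertex 12.36 11.50 0.00
      vertex 7.00 7.00 23.00
    endloop
  endfacet
  facet normal 0.4807 0.8327 0.2749
    outer loop
      vertex 12.36 11.50 0.00
      vertex 8.22 13.89 0.00
      vertex 7.00 7.00 23.00
    endloop
  endfacet
  facet normal -0.1665 0.9470 0.2748
    outer loop
      vertex 8.22 13.89 0.00
      vertex 3.50 13.06 0.00
      vertex 7.00 7.00 23.00
    endloop
  endfacet
  facet normal -0.7365 0.6181 0.2749
    outer loop
      vertex 3.50 13.06 0.00
      vertex 0.42 9.39 0.00
      vertex 7.00 7.00 23.00
    endloop
  endfacet
  facet normal -0.9614 0.0000 0.2751
    outer loop
      vertex 0.42 9.39 0.00
      vertex 0.42 4.61 0.00
      vertex 7.00 7.00 23.00
    endloop
  endfacet
  facet normal -0.7365 -0.6181 0.2749
    outer loop
      vertex 0.42 4.61 0.00
      vertex 3.50 0.94 0.00
      vertex 7.00 7.00 23.00
    endloop
  endfacet
  facet normal -0.1665 -0.9470 0.2748
    outer loop
      vertex 3.50 0.94 0.00
      vertex 8.22 0.11 0.00
      vertex 7.00 7.00 23.00
    endloop
  endfacet
  facet normal 0.4807 -0.8327 0.2749
    outer loop
      vertex 8.22 0.11 0.00
      vertex 12.36 2.50 0.00
      vertex 7.00 7.00 23.00
    endloop
  endfacet
  facet normal 0.9033 -0.3292 0.2749
    outer loop
      vertex 12.36 2.50 0.00
      vertex 14.00 7.00 0.00
      vertex 7.00 7.00 23.00
    endloop
  endfacet
endsolid part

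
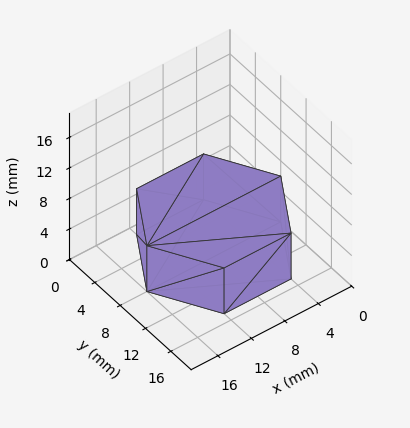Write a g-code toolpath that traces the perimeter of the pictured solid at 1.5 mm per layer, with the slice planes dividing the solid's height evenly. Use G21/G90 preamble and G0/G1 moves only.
Reading the render: the shape is a regular 6-sided prism (a cylinder approximated with 6 flat sides), circumscribed radius ≈ 8 mm, height ≈ 6 mm (dimensions read to the nearest mm from the axis ticks). For the g-code, the solid's height is divided into equal slices at the stated Δz and each level perimeter traced with G1 moves after a G0 lift.

; perimeter-only toolpath
G21 ; units = mm
G90 ; absolute positioning
G28 ; home
; layer 1
G0 Z1.5
G0 X16.0 Y8.0
G1 X12.0 Y14.9
G1 X4.0 Y14.9
G1 X0.0 Y8.0
G1 X4.0 Y1.1
G1 X12.0 Y1.1
G1 X16.0 Y8.0
; layer 2
G0 Z3.0
G0 X16.0 Y8.0
G1 X12.0 Y14.9
G1 X4.0 Y14.9
G1 X0.0 Y8.0
G1 X4.0 Y1.1
G1 X12.0 Y1.1
G1 X16.0 Y8.0
; layer 3
G0 Z4.5
G0 X16.0 Y8.0
G1 X12.0 Y14.9
G1 X4.0 Y14.9
G1 X0.0 Y8.0
G1 X4.0 Y1.1
G1 X12.0 Y1.1
G1 X16.0 Y8.0
; layer 4
G0 Z6.0
G0 X16.0 Y8.0
G1 X12.0 Y14.9
G1 X4.0 Y14.9
G1 X0.0 Y8.0
G1 X4.0 Y1.1
G1 X12.0 Y1.1
G1 X16.0 Y8.0
M2 ; end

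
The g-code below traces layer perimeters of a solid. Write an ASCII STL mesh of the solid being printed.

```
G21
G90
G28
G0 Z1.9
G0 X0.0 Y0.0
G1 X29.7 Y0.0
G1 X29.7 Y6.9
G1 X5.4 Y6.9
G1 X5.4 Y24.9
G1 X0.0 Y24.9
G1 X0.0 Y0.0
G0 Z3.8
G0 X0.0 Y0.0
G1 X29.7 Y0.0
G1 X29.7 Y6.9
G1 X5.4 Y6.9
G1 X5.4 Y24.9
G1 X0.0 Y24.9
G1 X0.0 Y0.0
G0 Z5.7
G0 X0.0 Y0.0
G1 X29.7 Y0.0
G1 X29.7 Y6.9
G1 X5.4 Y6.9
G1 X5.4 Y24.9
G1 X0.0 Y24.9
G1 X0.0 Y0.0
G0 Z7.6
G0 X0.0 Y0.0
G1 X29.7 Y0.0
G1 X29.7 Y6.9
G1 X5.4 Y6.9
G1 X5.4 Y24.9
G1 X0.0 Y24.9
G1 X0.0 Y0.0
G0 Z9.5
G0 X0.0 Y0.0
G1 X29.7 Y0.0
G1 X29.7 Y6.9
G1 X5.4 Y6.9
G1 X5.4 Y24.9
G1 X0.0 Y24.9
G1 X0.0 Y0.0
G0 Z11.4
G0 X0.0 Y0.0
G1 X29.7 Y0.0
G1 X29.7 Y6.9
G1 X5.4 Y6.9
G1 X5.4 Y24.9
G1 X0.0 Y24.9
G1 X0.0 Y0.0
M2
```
solid part
  facet normal 0.0000 0.0000 -1.0000
    outer loop
      vertex 29.7 6.9 0.0
      vertex 29.7 0.0 0.0
      vertex 0.0 0.0 0.0
    endloop
  endfacet
  facet normal 0.0000 0.0000 -1.0000
    outer loop
      vertex 5.4 6.9 0.0
      vertex 29.7 6.9 0.0
      vertex 0.0 0.0 0.0
    endloop
  endfacet
  facet normal 0.0000 0.0000 -1.0000
    outer loop
      vertex 5.4 24.9 0.0
      vertex 5.4 6.9 0.0
      vertex 0.0 0.0 0.0
    endloop
  endfacet
  facet normal 0.0000 0.0000 -1.0000
    outer loop
      vertex 0.0 24.9 0.0
      vertex 5.4 24.9 0.0
      vertex 0.0 0.0 0.0
    endloop
  endfacet
  facet normal 0.0000 0.0000 1.0000
    outer loop
      vertex 0.0 0.0 11.4
      vertex 29.7 0.0 11.4
      vertex 29.7 6.9 11.4
    endloop
  endfacet
  facet normal 0.0000 0.0000 1.0000
    outer loop
      vertex 0.0 0.0 11.4
      vertex 29.7 6.9 11.4
      vertex 5.4 6.9 11.4
    endloop
  endfacet
  facet normal 0.0000 0.0000 1.0000
    outer loop
      vertex 0.0 0.0 11.4
      vertex 5.4 6.9 11.4
      vertex 5.4 24.9 11.4
    endloop
  endfacet
  facet normal 0.0000 0.0000 1.0000
    outer loop
      vertex 0.0 0.0 11.4
      vertex 5.4 24.9 11.4
      vertex 0.0 24.9 11.4
    endloop
  endfacet
  facet normal 0.0000 -1.0000 0.0000
    outer loop
      vertex 0.0 0.0 0.0
      vertex 29.7 0.0 0.0
      vertex 29.7 0.0 11.4
    endloop
  endfacet
  facet normal 0.0000 -1.0000 0.0000
    outer loop
      vertex 0.0 0.0 0.0
      vertex 29.7 0.0 11.4
      vertex 0.0 0.0 11.4
    endloop
  endfacet
  facet normal 1.0000 0.0000 0.0000
    outer loop
      vertex 29.7 0.0 0.0
      vertex 29.7 6.9 0.0
      vertex 29.7 6.9 11.4
    endloop
  endfacet
  facet normal 1.0000 0.0000 0.0000
    outer loop
      vertex 29.7 0.0 0.0
      vertex 29.7 6.9 11.4
      vertex 29.7 0.0 11.4
    endloop
  endfacet
  facet normal 0.0000 1.0000 0.0000
    outer loop
      vertex 29.7 6.9 0.0
      vertex 5.4 6.9 0.0
      vertex 5.4 6.9 11.4
    endloop
  endfacet
  facet normal 0.0000 1.0000 0.0000
    outer loop
      vertex 29.7 6.9 0.0
      vertex 5.4 6.9 11.4
      vertex 29.7 6.9 11.4
    endloop
  endfacet
  facet normal 1.0000 0.0000 0.0000
    outer loop
      vertex 5.4 6.9 0.0
      vertex 5.4 24.9 0.0
      vertex 5.4 24.9 11.4
    endloop
  endfacet
  facet normal 1.0000 0.0000 0.0000
    outer loop
      vertex 5.4 6.9 0.0
      vertex 5.4 24.9 11.4
      vertex 5.4 6.9 11.4
    endloop
  endfacet
  facet normal 0.0000 1.0000 0.0000
    outer loop
      vertex 5.4 24.9 0.0
      vertex 0.0 24.9 0.0
      vertex 0.0 24.9 11.4
    endloop
  endfacet
  facet normal 0.0000 1.0000 0.0000
    outer loop
      vertex 5.4 24.9 0.0
      vertex 0.0 24.9 11.4
      vertex 5.4 24.9 11.4
    endloop
  endfacet
  facet normal -1.0000 0.0000 0.0000
    outer loop
      vertex 0.0 24.9 0.0
      vertex 0.0 0.0 0.0
      vertex 0.0 0.0 11.4
    endloop
  endfacet
  facet normal -1.0000 0.0000 0.0000
    outer loop
      vertex 0.0 24.9 0.0
      vertex 0.0 0.0 11.4
      vertex 0.0 24.9 11.4
    endloop
  endfacet
endsolid part

The G0 Z moves step by Δz≈1.9 mm. Every layer's G1 loop is the same polygon, so the solid is a straight extrusion of it from z=0 to z≈11.4. Closing with flat bottom and top caps and triangulating gives 20 facets — an L-shaped prism: outer 29.7 × 24.9 mm, arm thicknesses ≈ 6.9 mm (horizontal) and 5.4 mm (vertical), extruded 11.4 mm in z.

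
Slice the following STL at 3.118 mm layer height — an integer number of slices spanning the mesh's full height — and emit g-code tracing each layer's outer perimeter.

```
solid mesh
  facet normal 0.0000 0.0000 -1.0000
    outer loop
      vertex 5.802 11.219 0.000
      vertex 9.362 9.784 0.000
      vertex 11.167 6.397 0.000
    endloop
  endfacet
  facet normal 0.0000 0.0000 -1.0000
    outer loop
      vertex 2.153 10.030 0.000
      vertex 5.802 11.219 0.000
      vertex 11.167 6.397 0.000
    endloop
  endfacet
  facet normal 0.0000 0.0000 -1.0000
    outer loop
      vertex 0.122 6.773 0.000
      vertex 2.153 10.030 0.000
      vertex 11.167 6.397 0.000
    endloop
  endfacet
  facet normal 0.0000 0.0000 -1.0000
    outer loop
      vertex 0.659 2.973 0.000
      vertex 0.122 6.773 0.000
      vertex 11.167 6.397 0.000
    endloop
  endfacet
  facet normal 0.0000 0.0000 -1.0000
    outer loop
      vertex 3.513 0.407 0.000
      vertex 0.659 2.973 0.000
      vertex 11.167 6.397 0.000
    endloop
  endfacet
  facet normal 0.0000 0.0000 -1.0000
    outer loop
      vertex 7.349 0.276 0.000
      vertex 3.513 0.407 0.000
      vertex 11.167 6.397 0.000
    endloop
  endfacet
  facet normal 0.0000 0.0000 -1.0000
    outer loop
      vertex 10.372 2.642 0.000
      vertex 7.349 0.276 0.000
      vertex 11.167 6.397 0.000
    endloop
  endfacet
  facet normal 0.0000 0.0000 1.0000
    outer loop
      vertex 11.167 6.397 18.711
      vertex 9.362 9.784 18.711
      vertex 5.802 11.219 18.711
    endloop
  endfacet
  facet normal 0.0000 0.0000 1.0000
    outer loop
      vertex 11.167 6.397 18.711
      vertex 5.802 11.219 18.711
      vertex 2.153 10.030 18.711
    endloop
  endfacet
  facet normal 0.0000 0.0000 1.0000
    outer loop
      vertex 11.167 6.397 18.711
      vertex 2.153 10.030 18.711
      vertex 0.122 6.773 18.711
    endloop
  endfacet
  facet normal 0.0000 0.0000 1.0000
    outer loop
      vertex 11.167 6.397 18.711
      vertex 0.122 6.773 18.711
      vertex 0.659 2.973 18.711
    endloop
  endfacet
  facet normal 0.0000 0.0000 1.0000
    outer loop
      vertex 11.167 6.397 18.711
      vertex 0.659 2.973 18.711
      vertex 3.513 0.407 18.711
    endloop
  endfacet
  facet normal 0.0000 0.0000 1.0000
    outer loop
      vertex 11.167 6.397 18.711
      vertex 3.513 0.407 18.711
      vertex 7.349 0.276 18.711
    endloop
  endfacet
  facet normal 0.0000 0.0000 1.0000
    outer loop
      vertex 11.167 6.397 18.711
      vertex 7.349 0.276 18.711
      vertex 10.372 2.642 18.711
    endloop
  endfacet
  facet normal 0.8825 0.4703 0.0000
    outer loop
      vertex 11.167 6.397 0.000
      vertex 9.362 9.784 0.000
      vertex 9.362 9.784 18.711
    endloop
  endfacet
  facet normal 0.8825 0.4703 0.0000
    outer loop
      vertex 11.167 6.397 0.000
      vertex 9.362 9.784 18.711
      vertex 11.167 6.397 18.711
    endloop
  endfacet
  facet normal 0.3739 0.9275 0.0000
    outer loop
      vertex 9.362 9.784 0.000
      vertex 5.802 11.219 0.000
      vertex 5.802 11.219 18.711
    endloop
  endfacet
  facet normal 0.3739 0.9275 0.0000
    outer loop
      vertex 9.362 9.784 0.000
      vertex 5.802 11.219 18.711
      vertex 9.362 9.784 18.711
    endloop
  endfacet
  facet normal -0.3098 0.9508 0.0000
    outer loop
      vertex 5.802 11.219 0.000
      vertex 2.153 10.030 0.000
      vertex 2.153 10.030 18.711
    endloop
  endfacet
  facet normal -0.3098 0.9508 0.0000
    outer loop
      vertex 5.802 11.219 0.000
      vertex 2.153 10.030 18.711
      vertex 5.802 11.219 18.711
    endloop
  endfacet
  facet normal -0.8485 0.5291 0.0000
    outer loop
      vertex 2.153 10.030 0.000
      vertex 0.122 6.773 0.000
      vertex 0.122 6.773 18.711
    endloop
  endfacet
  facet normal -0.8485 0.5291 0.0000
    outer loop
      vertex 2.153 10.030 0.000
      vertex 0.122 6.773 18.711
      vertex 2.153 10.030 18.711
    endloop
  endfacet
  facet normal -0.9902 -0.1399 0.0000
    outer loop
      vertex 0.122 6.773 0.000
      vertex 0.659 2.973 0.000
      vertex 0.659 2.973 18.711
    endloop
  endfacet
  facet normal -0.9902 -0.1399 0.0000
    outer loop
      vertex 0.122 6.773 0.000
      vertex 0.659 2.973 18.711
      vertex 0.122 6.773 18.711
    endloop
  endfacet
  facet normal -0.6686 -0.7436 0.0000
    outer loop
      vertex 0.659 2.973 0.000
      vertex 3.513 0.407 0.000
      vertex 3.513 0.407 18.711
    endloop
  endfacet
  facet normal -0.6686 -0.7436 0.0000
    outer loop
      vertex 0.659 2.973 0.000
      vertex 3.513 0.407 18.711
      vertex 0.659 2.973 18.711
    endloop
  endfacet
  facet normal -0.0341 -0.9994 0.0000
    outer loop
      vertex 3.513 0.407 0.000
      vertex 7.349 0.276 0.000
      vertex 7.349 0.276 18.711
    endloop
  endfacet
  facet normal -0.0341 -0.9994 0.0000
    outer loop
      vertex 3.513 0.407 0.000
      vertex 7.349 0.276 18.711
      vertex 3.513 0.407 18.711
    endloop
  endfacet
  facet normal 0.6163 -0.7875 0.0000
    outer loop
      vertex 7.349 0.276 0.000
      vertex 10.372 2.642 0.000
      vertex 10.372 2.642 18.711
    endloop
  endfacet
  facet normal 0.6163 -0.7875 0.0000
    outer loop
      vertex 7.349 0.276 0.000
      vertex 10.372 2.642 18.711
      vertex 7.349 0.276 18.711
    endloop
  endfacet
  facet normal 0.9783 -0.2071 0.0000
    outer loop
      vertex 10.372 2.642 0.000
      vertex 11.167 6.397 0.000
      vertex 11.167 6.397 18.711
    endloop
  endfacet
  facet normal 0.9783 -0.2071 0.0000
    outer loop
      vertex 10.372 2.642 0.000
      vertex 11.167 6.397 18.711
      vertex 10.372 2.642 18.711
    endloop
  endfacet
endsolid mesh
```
; perimeter-only toolpath
G21 ; units = mm
G90 ; absolute positioning
G28 ; home
; layer 1
G0 Z3.118
G0 X11.167 Y6.397
G1 X9.362 Y9.784
G1 X5.802 Y11.219
G1 X2.153 Y10.030
G1 X0.122 Y6.773
G1 X0.659 Y2.973
G1 X3.513 Y0.407
G1 X7.349 Y0.276
G1 X10.372 Y2.642
G1 X11.167 Y6.397
; layer 2
G0 Z6.237
G0 X11.167 Y6.397
G1 X9.362 Y9.784
G1 X5.802 Y11.219
G1 X2.153 Y10.030
G1 X0.122 Y6.773
G1 X0.659 Y2.973
G1 X3.513 Y0.407
G1 X7.349 Y0.276
G1 X10.372 Y2.642
G1 X11.167 Y6.397
; layer 3
G0 Z9.355
G0 X11.167 Y6.397
G1 X9.362 Y9.784
G1 X5.802 Y11.219
G1 X2.153 Y10.030
G1 X0.122 Y6.773
G1 X0.659 Y2.973
G1 X3.513 Y0.407
G1 X7.349 Y0.276
G1 X10.372 Y2.642
G1 X11.167 Y6.397
; layer 4
G0 Z12.474
G0 X11.167 Y6.397
G1 X9.362 Y9.784
G1 X5.802 Y11.219
G1 X2.153 Y10.030
G1 X0.122 Y6.773
G1 X0.659 Y2.973
G1 X3.513 Y0.407
G1 X7.349 Y0.276
G1 X10.372 Y2.642
G1 X11.167 Y6.397
; layer 5
G0 Z15.592
G0 X11.167 Y6.397
G1 X9.362 Y9.784
G1 X5.802 Y11.219
G1 X2.153 Y10.030
G1 X0.122 Y6.773
G1 X0.659 Y2.973
G1 X3.513 Y0.407
G1 X7.349 Y0.276
G1 X10.372 Y2.642
G1 X11.167 Y6.397
; layer 6
G0 Z18.711
G0 X11.167 Y6.397
G1 X9.362 Y9.784
G1 X5.802 Y11.219
G1 X2.153 Y10.030
G1 X0.122 Y6.773
G1 X0.659 Y2.973
G1 X3.513 Y0.407
G1 X7.349 Y0.276
G1 X10.372 Y2.642
G1 X11.167 Y6.397
M2 ; end

The solid is a regular 9-sided prism (a cylinder approximated with 9 flat sides), circumscribed radius ≈ 5.61 mm, height ≈ 18.7 mm. Slicing at Δz = 3.118 mm — 6 equal slices spanning the solid's height, so layer i sits at z = i·h/6 — gives 6 non-empty perimeters. Each is a 9-segment closed polygon; G0 lifts to the layer z and rapids to the start vertex, then G1 traces the edges.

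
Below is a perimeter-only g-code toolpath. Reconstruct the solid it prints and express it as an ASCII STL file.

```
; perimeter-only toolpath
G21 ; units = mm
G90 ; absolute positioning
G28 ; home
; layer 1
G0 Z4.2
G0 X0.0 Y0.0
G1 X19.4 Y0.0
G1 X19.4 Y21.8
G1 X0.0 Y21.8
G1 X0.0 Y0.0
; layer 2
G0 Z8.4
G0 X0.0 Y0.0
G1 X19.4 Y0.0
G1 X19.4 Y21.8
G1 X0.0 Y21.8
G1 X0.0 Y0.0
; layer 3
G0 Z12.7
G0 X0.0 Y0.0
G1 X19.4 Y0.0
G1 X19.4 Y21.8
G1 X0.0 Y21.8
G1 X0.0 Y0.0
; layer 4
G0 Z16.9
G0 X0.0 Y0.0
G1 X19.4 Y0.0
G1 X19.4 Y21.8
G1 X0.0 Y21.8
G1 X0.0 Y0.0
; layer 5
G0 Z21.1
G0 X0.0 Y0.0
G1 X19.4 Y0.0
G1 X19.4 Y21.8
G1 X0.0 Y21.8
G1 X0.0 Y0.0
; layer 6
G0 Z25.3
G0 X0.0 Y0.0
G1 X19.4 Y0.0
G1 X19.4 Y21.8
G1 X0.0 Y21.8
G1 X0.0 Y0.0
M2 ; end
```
solid part
  facet normal 0.0000 0.0000 -1.0000
    outer loop
      vertex 19.4 21.8 0.0
      vertex 19.4 0.0 0.0
      vertex 0.0 0.0 0.0
    endloop
  endfacet
  facet normal 0.0000 0.0000 -1.0000
    outer loop
      vertex 0.0 21.8 0.0
      vertex 19.4 21.8 0.0
      vertex 0.0 0.0 0.0
    endloop
  endfacet
  facet normal 0.0000 0.0000 1.0000
    outer loop
      vertex 0.0 0.0 25.3
      vertex 19.4 0.0 25.3
      vertex 19.4 21.8 25.3
    endloop
  endfacet
  facet normal 0.0000 0.0000 1.0000
    outer loop
      vertex 0.0 0.0 25.3
      vertex 19.4 21.8 25.3
      vertex 0.0 21.8 25.3
    endloop
  endfacet
  facet normal 0.0000 -1.0000 0.0000
    outer loop
      vertex 0.0 0.0 0.0
      vertex 19.4 0.0 0.0
      vertex 19.4 0.0 25.3
    endloop
  endfacet
  facet normal 0.0000 -1.0000 0.0000
    outer loop
      vertex 0.0 0.0 0.0
      vertex 19.4 0.0 25.3
      vertex 0.0 0.0 25.3
    endloop
  endfacet
  facet normal 0.0000 1.0000 0.0000
    outer loop
      vertex 19.4 21.8 25.3
      vertex 19.4 21.8 0.0
      vertex 0.0 21.8 0.0
    endloop
  endfacet
  facet normal 0.0000 1.0000 0.0000
    outer loop
      vertex 0.0 21.8 25.3
      vertex 19.4 21.8 25.3
      vertex 0.0 21.8 0.0
    endloop
  endfacet
  facet normal -1.0000 0.0000 0.0000
    outer loop
      vertex 0.0 21.8 25.3
      vertex 0.0 21.8 0.0
      vertex 0.0 0.0 0.0
    endloop
  endfacet
  facet normal -1.0000 0.0000 0.0000
    outer loop
      vertex 0.0 0.0 25.3
      vertex 0.0 21.8 25.3
      vertex 0.0 0.0 0.0
    endloop
  endfacet
  facet normal 1.0000 0.0000 0.0000
    outer loop
      vertex 19.4 0.0 0.0
      vertex 19.4 21.8 0.0
      vertex 19.4 21.8 25.3
    endloop
  endfacet
  facet normal 1.0000 0.0000 0.0000
    outer loop
      vertex 19.4 0.0 0.0
      vertex 19.4 21.8 25.3
      vertex 19.4 0.0 25.3
    endloop
  endfacet
endsolid part

The G0 Z moves step by Δz≈4.2 mm. Every layer's G1 loop is the same polygon, so the solid is a straight extrusion of it from z=0 to z≈25.3. Closing with flat bottom and top caps and triangulating gives 12 facets — a rectangular box, roughly 19.4 × 21.8 mm footprint and 25.3 mm tall.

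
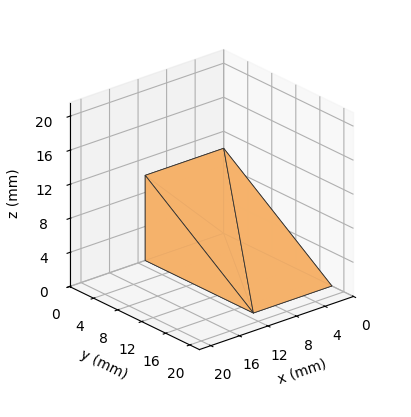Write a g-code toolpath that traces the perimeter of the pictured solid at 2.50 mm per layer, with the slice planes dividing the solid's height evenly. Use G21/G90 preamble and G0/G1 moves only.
Reading the render: the shape is a wedge (ramp): 11 × 18 mm base, rising to 10 mm along the y=0 edge and sloping linearly to z=0 at y=18 (dimensions read to the nearest mm from the axis ticks). For the g-code, the solid's height is divided into equal slices at the stated Δz and each level perimeter traced with G1 moves after a G0 lift.

; perimeter-only toolpath
G21 ; units = mm
G90 ; absolute positioning
G28 ; home
; layer 1
G0 Z2.50
G0 X0.00 Y0.00
G1 X11.00 Y0.00
G1 X11.00 Y13.50
G1 X0.00 Y13.50
G1 X0.00 Y0.00
; layer 2
G0 Z5.00
G0 X0.00 Y0.00
G1 X11.00 Y0.00
G1 X11.00 Y9.00
G1 X0.00 Y9.00
G1 X0.00 Y0.00
; layer 3
G0 Z7.50
G0 X0.00 Y0.00
G1 X11.00 Y0.00
G1 X11.00 Y4.50
G1 X0.00 Y4.50
G1 X0.00 Y0.00
M2 ; end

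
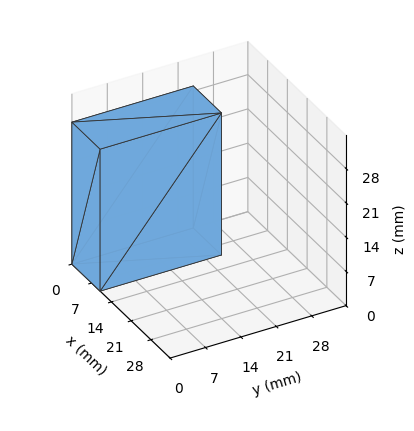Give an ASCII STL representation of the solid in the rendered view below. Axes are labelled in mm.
Reading the render: the shape is a rectangular box, roughly 10 × 24 mm footprint and 29 mm tall (dimensions read to the nearest mm from the axis ticks). For the STL, each face is triangulated and given an outward normal.

solid part
  facet normal 0.0000 0.0000 -1.0000
    outer loop
      vertex 10.000 24.000 0.000
      vertex 10.000 0.000 0.000
      vertex 0.000 0.000 0.000
    endloop
  endfacet
  facet normal 0.0000 0.0000 -1.0000
    outer loop
      vertex 0.000 24.000 0.000
      vertex 10.000 24.000 0.000
      vertex 0.000 0.000 0.000
    endloop
  endfacet
  facet normal 0.0000 0.0000 1.0000
    outer loop
      vertex 0.000 0.000 29.000
      vertex 10.000 0.000 29.000
      vertex 10.000 24.000 29.000
    endloop
  endfacet
  facet normal 0.0000 0.0000 1.0000
    outer loop
      vertex 0.000 0.000 29.000
      vertex 10.000 24.000 29.000
      vertex 0.000 24.000 29.000
    endloop
  endfacet
  facet normal 0.0000 -1.0000 0.0000
    outer loop
      vertex 0.000 0.000 0.000
      vertex 10.000 0.000 0.000
      vertex 10.000 0.000 29.000
    endloop
  endfacet
  facet normal 0.0000 -1.0000 0.0000
    outer loop
      vertex 0.000 0.000 0.000
      vertex 10.000 0.000 29.000
      vertex 0.000 0.000 29.000
    endloop
  endfacet
  facet normal 0.0000 1.0000 0.0000
    outer loop
      vertex 10.000 24.000 29.000
      vertex 10.000 24.000 0.000
      vertex 0.000 24.000 0.000
    endloop
  endfacet
  facet normal 0.0000 1.0000 0.0000
    outer loop
      vertex 0.000 24.000 29.000
      vertex 10.000 24.000 29.000
      vertex 0.000 24.000 0.000
    endloop
  endfacet
  facet normal -1.0000 0.0000 0.0000
    outer loop
      vertex 0.000 24.000 29.000
      vertex 0.000 24.000 0.000
      vertex 0.000 0.000 0.000
    endloop
  endfacet
  facet normal -1.0000 0.0000 0.0000
    outer loop
      vertex 0.000 0.000 29.000
      vertex 0.000 24.000 29.000
      vertex 0.000 0.000 0.000
    endloop
  endfacet
  facet normal 1.0000 0.0000 0.0000
    outer loop
      vertex 10.000 0.000 0.000
      vertex 10.000 24.000 0.000
      vertex 10.000 24.000 29.000
    endloop
  endfacet
  facet normal 1.0000 0.0000 0.0000
    outer loop
      vertex 10.000 0.000 0.000
      vertex 10.000 24.000 29.000
      vertex 10.000 0.000 29.000
    endloop
  endfacet
endsolid part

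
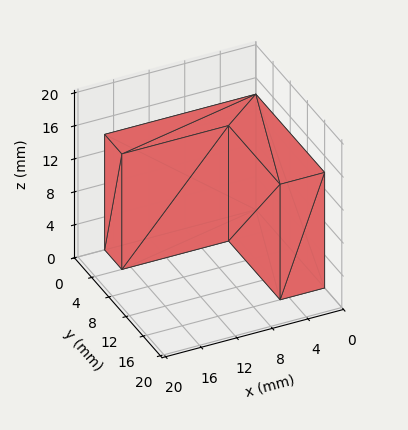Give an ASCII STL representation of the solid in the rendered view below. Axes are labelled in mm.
Reading the render: the shape is an L-shaped prism: outer 17 × 16 mm, arm thicknesses ≈ 4 mm (horizontal) and 5 mm (vertical), extruded 14 mm in z (dimensions read to the nearest mm from the axis ticks). For the STL, each face is triangulated and given an outward normal.

solid part
  facet normal 0.0000 0.0000 -1.0000
    outer loop
      vertex 17.00 4.00 0.00
      vertex 17.00 0.00 0.00
      vertex 0.00 0.00 0.00
    endloop
  endfacet
  facet normal 0.0000 0.0000 -1.0000
    outer loop
      vertex 5.00 4.00 0.00
      vertex 17.00 4.00 0.00
      vertex 0.00 0.00 0.00
    endloop
  endfacet
  facet normal 0.0000 0.0000 -1.0000
    outer loop
      vertex 5.00 16.00 0.00
      vertex 5.00 4.00 0.00
      vertex 0.00 0.00 0.00
    endloop
  endfacet
  facet normal 0.0000 0.0000 -1.0000
    outer loop
      vertex 0.00 16.00 0.00
      vertex 5.00 16.00 0.00
      vertex 0.00 0.00 0.00
    endloop
  endfacet
  facet normal 0.0000 0.0000 1.0000
    outer loop
      vertex 0.00 0.00 14.00
      vertex 17.00 0.00 14.00
      vertex 17.00 4.00 14.00
    endloop
  endfacet
  facet normal 0.0000 0.0000 1.0000
    outer loop
      vertex 0.00 0.00 14.00
      vertex 17.00 4.00 14.00
      vertex 5.00 4.00 14.00
    endloop
  endfacet
  facet normal 0.0000 0.0000 1.0000
    outer loop
      vertex 0.00 0.00 14.00
      vertex 5.00 4.00 14.00
      vertex 5.00 16.00 14.00
    endloop
  endfacet
  facet normal 0.0000 0.0000 1.0000
    outer loop
      vertex 0.00 0.00 14.00
      vertex 5.00 16.00 14.00
      vertex 0.00 16.00 14.00
    endloop
  endfacet
  facet normal 0.0000 -1.0000 0.0000
    outer loop
      vertex 0.00 0.00 0.00
      vertex 17.00 0.00 0.00
      vertex 17.00 0.00 14.00
    endloop
  endfacet
  facet normal 0.0000 -1.0000 0.0000
    outer loop
      vertex 0.00 0.00 0.00
      vertex 17.00 0.00 14.00
      vertex 0.00 0.00 14.00
    endloop
  endfacet
  facet normal 1.0000 0.0000 0.0000
    outer loop
      vertex 17.00 0.00 0.00
      vertex 17.00 4.00 0.00
      vertex 17.00 4.00 14.00
    endloop
  endfacet
  facet normal 1.0000 0.0000 0.0000
    outer loop
      vertex 17.00 0.00 0.00
      vertex 17.00 4.00 14.00
      vertex 17.00 0.00 14.00
    endloop
  endfacet
  facet normal 0.0000 1.0000 0.0000
    outer loop
      vertex 17.00 4.00 0.00
      vertex 5.00 4.00 0.00
      vertex 5.00 4.00 14.00
    endloop
  endfacet
  facet normal 0.0000 1.0000 0.0000
    outer loop
      vertex 17.00 4.00 0.00
      vertex 5.00 4.00 14.00
      vertex 17.00 4.00 14.00
    endloop
  endfacet
  facet normal 1.0000 0.0000 0.0000
    outer loop
      vertex 5.00 4.00 0.00
      vertex 5.00 16.00 0.00
      vertex 5.00 16.00 14.00
    endloop
  endfacet
  facet normal 1.0000 0.0000 0.0000
    outer loop
      vertex 5.00 4.00 0.00
      vertex 5.00 16.00 14.00
      vertex 5.00 4.00 14.00
    endloop
  endfacet
  facet normal 0.0000 1.0000 0.0000
    outer loop
      vertex 5.00 16.00 0.00
      vertex 0.00 16.00 0.00
      vertex 0.00 16.00 14.00
    endloop
  endfacet
  facet normal 0.0000 1.0000 0.0000
    outer loop
      vertex 5.00 16.00 0.00
      vertex 0.00 16.00 14.00
      vertex 5.00 16.00 14.00
    endloop
  endfacet
  facet normal -1.0000 0.0000 0.0000
    outer loop
      vertex 0.00 16.00 0.00
      vertex 0.00 0.00 0.00
      vertex 0.00 0.00 14.00
    endloop
  endfacet
  facet normal -1.0000 0.0000 0.0000
    outer loop
      vertex 0.00 16.00 0.00
      vertex 0.00 0.00 14.00
      vertex 0.00 16.00 14.00
    endloop
  endfacet
endsolid part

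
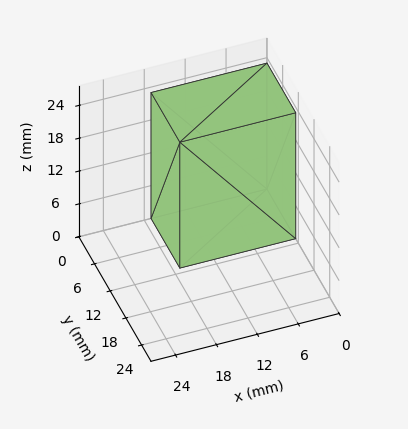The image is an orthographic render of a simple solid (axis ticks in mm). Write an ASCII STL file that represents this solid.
Reading the render: the shape is a rectangular box, roughly 17 × 11 mm footprint and 23 mm tall (dimensions read to the nearest mm from the axis ticks). For the STL, each face is triangulated and given an outward normal.

solid part
  facet normal 0.0000 0.0000 -1.0000
    outer loop
      vertex 17.0 11.0 0.0
      vertex 17.0 0.0 0.0
      vertex 0.0 0.0 0.0
    endloop
  endfacet
  facet normal 0.0000 0.0000 -1.0000
    outer loop
      vertex 0.0 11.0 0.0
      vertex 17.0 11.0 0.0
      vertex 0.0 0.0 0.0
    endloop
  endfacet
  facet normal 0.0000 0.0000 1.0000
    outer loop
      vertex 0.0 0.0 23.0
      vertex 17.0 0.0 23.0
      vertex 17.0 11.0 23.0
    endloop
  endfacet
  facet normal 0.0000 0.0000 1.0000
    outer loop
      vertex 0.0 0.0 23.0
      vertex 17.0 11.0 23.0
      vertex 0.0 11.0 23.0
    endloop
  endfacet
  facet normal 0.0000 -1.0000 0.0000
    outer loop
      vertex 0.0 0.0 0.0
      vertex 17.0 0.0 0.0
      vertex 17.0 0.0 23.0
    endloop
  endfacet
  facet normal 0.0000 -1.0000 0.0000
    outer loop
      vertex 0.0 0.0 0.0
      vertex 17.0 0.0 23.0
      vertex 0.0 0.0 23.0
    endloop
  endfacet
  facet normal 0.0000 1.0000 0.0000
    outer loop
      vertex 17.0 11.0 23.0
      vertex 17.0 11.0 0.0
      vertex 0.0 11.0 0.0
    endloop
  endfacet
  facet normal 0.0000 1.0000 0.0000
    outer loop
      vertex 0.0 11.0 23.0
      vertex 17.0 11.0 23.0
      vertex 0.0 11.0 0.0
    endloop
  endfacet
  facet normal -1.0000 0.0000 0.0000
    outer loop
      vertex 0.0 11.0 23.0
      vertex 0.0 11.0 0.0
      vertex 0.0 0.0 0.0
    endloop
  endfacet
  facet normal -1.0000 0.0000 0.0000
    outer loop
      vertex 0.0 0.0 23.0
      vertex 0.0 11.0 23.0
      vertex 0.0 0.0 0.0
    endloop
  endfacet
  facet normal 1.0000 0.0000 0.0000
    outer loop
      vertex 17.0 0.0 0.0
      vertex 17.0 11.0 0.0
      vertex 17.0 11.0 23.0
    endloop
  endfacet
  facet normal 1.0000 0.0000 0.0000
    outer loop
      vertex 17.0 0.0 0.0
      vertex 17.0 11.0 23.0
      vertex 17.0 0.0 23.0
    endloop
  endfacet
endsolid part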